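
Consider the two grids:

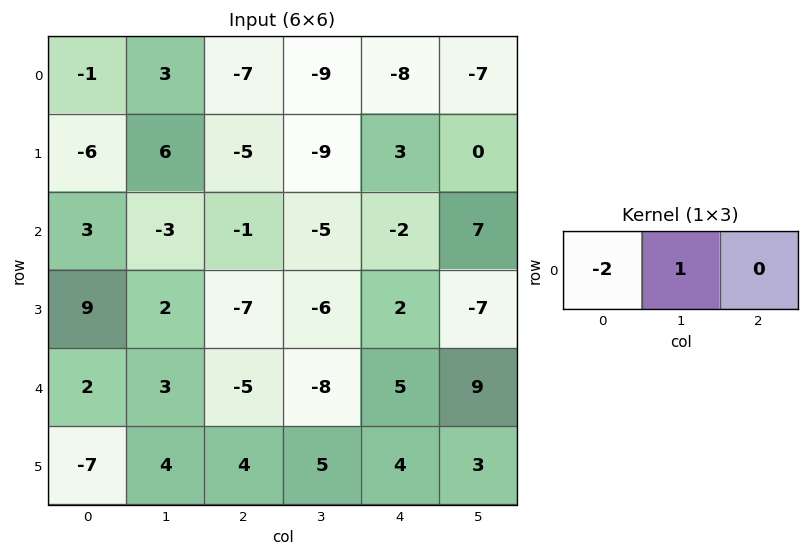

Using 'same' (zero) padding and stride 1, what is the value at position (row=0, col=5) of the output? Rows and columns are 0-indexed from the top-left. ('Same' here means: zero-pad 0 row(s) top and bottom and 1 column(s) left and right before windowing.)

9

The receptive field on the zero-padded input at this output position is [-8 -7 0]. Elementwise product with the kernel and sum: -8·-2 + -7·1.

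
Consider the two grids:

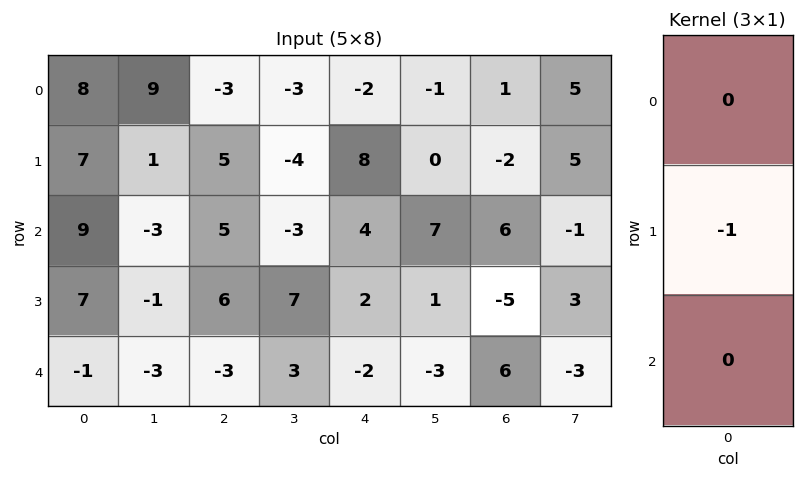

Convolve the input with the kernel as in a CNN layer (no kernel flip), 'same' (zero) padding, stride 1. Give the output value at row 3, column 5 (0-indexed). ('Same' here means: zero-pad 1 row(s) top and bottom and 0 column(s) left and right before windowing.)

The receptive field on the zero-padded input at this output position is [7 / 1 / -3]. Elementwise product with the kernel and sum: 1·-1.

-1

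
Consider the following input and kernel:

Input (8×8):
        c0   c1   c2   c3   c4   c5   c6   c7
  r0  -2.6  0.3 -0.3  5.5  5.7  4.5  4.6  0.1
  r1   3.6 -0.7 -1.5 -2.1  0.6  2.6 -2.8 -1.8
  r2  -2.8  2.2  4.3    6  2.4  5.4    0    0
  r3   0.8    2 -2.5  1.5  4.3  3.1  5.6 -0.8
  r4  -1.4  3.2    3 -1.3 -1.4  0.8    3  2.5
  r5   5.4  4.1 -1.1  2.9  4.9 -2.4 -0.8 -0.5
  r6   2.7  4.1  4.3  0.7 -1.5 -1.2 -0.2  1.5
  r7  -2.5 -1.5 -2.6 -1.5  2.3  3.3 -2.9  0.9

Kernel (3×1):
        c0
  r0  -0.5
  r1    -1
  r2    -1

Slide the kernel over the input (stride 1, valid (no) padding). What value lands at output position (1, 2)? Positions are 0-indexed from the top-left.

-1.05

The receptive field on the input at this output position is [-1.5 / 4.3 / -2.5]. Elementwise product with the kernel and sum: -1.5·-0.5 + 4.3·-1 + -2.5·-1.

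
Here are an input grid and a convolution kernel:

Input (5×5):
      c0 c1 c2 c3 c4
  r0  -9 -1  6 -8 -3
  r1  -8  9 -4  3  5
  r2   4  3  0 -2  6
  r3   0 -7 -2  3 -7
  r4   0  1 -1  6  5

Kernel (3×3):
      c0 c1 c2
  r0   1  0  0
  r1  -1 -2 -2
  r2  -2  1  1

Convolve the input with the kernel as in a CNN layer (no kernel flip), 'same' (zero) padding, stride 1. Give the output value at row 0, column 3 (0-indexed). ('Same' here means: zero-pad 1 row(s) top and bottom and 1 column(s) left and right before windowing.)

32

The receptive field on the zero-padded input at this output position is [0 0 0 / 6 -8 -3 / -4 3 5]. Elementwise product with the kernel and sum: 0·1 + 6·-1 + -8·-2 + -3·-2 + -4·-2 + 3·1 + 5·1.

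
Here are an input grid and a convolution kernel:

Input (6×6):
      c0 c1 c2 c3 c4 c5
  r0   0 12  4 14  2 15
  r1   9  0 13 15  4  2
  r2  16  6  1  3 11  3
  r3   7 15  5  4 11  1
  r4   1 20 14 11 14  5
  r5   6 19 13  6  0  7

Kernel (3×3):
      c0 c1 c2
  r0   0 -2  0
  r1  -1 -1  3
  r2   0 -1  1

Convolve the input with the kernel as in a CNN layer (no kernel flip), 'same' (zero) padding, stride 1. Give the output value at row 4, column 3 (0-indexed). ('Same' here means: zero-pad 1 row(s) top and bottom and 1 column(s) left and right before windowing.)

3

The receptive field on the zero-padded input at this output position is [5 4 11 / 14 11 14 / 13 6 0]. Elementwise product with the kernel and sum: 4·-2 + 14·-1 + 11·-1 + 14·3 + 6·-1 + 0·1.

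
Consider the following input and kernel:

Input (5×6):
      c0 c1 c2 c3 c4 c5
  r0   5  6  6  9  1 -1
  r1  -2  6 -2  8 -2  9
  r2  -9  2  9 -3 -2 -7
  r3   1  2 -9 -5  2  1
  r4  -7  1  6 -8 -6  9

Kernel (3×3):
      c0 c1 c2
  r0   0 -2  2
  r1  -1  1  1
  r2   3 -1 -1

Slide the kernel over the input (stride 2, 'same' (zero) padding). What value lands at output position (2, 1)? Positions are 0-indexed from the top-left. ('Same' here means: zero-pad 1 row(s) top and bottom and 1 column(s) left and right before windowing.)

5

The receptive field on the zero-padded input at this output position is [2 -9 -5 / 1 6 -8 / 0 0 0]. Elementwise product with the kernel and sum: -9·-2 + -5·2 + 1·-1 + 6·1 + -8·1 + 0·3 + 0·-1 + 0·-1.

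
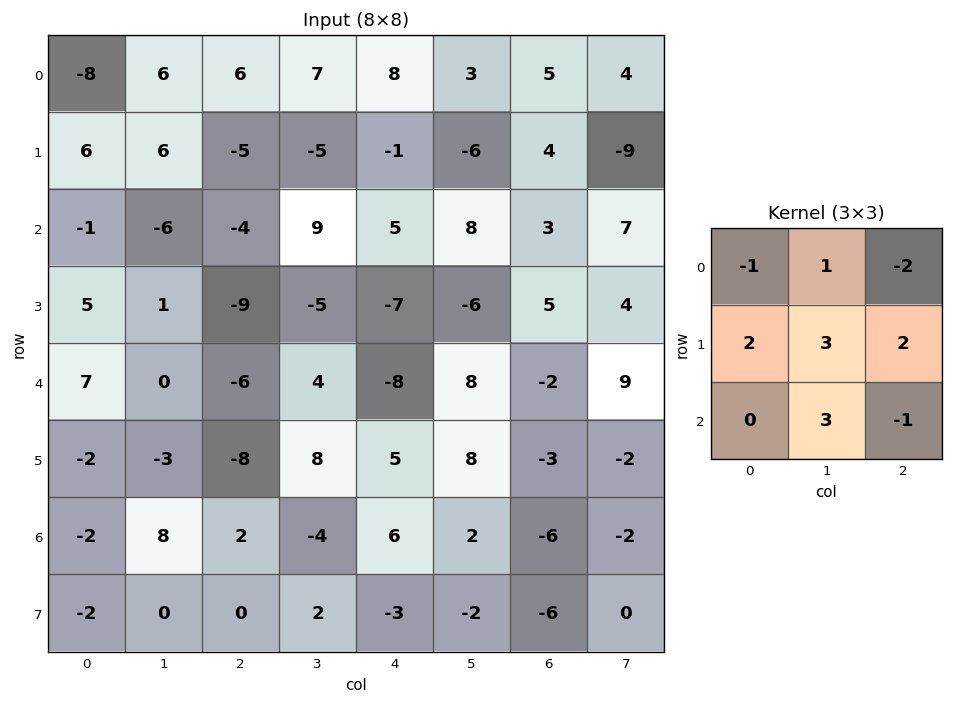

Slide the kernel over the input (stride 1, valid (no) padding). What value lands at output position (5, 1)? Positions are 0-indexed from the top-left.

The receptive field on the input at this output position is [-3 -8 8 / 8 2 -4 / 0 0 2]. Elementwise product with the kernel and sum: -3·-1 + -8·1 + 8·-2 + 8·2 + 2·3 + -4·2 + 0·3 + 2·-1.

-9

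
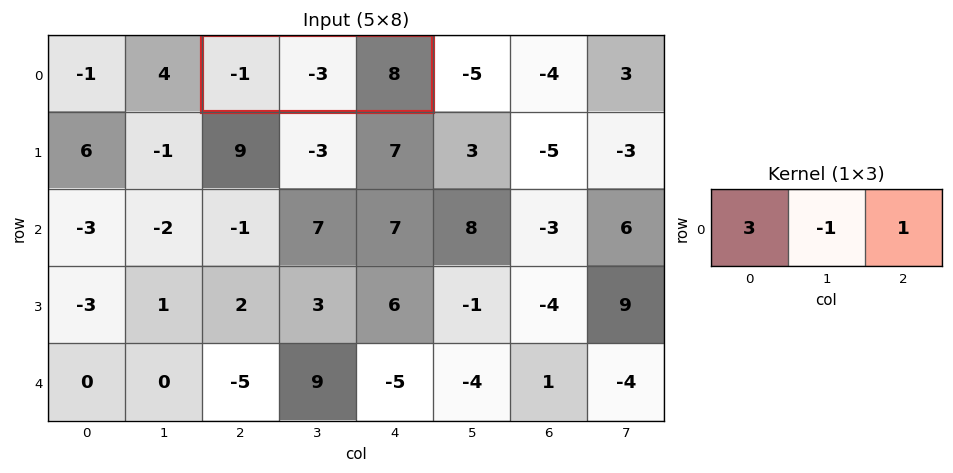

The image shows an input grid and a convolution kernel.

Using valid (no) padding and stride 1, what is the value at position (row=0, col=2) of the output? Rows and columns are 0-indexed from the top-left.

8

The receptive field on the input at this output position is [-1 -3 8]. Elementwise product with the kernel and sum: -1·3 + -3·-1 + 8·1.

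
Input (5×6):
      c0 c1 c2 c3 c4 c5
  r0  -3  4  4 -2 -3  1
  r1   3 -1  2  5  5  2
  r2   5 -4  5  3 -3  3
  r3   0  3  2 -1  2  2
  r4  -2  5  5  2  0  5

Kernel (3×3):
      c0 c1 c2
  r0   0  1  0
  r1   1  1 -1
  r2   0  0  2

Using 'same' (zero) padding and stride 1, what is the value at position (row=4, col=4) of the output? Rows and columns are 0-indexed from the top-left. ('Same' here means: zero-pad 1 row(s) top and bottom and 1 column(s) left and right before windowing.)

The receptive field on the zero-padded input at this output position is [-1 2 2 / 2 0 5 / 0 0 0]. Elementwise product with the kernel and sum: 2·1 + 2·1 + 0·1 + 5·-1 + 0·2.

-1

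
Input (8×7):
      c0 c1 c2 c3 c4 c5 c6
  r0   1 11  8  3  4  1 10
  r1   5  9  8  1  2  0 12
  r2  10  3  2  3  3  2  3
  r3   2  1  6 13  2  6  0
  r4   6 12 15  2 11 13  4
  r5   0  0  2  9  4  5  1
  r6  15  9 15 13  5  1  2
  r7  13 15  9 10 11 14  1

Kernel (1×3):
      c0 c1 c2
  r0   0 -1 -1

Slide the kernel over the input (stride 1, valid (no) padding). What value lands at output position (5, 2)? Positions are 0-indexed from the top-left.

The receptive field on the input at this output position is [2 9 4]. Elementwise product with the kernel and sum: 9·-1 + 4·-1.

-13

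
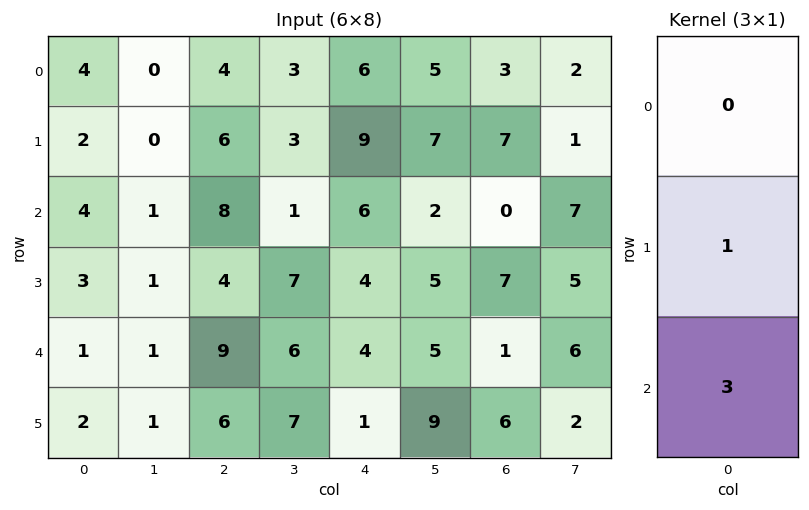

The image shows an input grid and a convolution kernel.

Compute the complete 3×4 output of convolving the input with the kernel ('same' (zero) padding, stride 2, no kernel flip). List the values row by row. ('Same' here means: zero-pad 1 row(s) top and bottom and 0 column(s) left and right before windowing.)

Output[0,0]: The receptive field on the zero-padded input at this output position is [0 / 4 / 2]. Elementwise product with the kernel and sum: 4·1 + 2·3.
Output[0,1]: The receptive field on the zero-padded input at this output position is [0 / 4 / 6]. Elementwise product with the kernel and sum: 4·1 + 6·3.

10 22 33 24
13 20 18 21
7 27 7 19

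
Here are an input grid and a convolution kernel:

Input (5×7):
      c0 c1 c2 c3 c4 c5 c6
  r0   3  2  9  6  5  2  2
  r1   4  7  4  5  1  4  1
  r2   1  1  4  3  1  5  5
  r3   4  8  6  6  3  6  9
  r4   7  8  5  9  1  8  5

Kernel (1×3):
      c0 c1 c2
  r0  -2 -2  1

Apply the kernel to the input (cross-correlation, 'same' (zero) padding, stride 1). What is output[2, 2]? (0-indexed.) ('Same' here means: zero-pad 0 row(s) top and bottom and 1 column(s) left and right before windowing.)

The receptive field on the zero-padded input at this output position is [1 4 3]. Elementwise product with the kernel and sum: 1·-2 + 4·-2 + 3·1.

-7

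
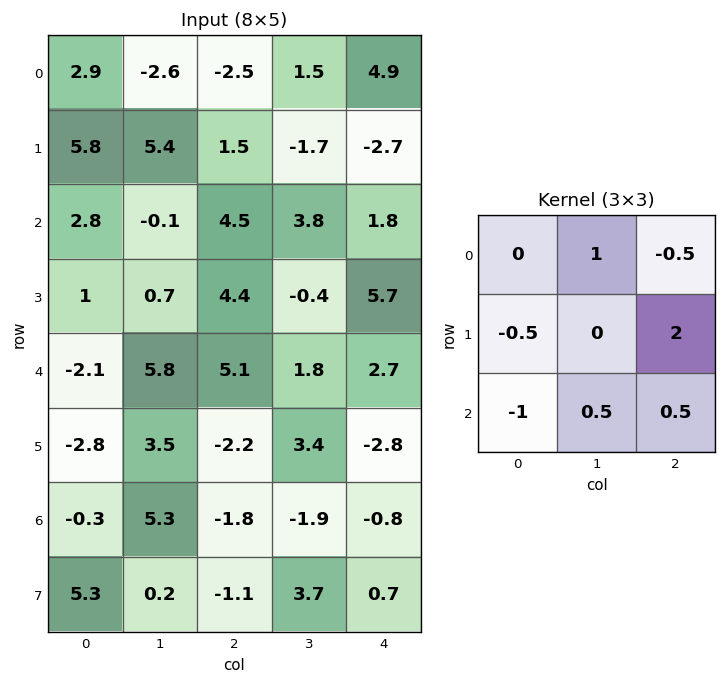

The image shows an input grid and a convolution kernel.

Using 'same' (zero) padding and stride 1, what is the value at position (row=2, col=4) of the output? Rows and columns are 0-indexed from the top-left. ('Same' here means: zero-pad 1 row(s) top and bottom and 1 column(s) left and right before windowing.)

-1.35

The receptive field on the zero-padded input at this output position is [-1.7 -2.7 0 / 3.8 1.8 0 / -0.4 5.7 0]. Elementwise product with the kernel and sum: -2.7·1 + 0·-0.5 + 3.8·-0.5 + 0·2 + -0.4·-1 + 5.7·0.5 + 0·0.5.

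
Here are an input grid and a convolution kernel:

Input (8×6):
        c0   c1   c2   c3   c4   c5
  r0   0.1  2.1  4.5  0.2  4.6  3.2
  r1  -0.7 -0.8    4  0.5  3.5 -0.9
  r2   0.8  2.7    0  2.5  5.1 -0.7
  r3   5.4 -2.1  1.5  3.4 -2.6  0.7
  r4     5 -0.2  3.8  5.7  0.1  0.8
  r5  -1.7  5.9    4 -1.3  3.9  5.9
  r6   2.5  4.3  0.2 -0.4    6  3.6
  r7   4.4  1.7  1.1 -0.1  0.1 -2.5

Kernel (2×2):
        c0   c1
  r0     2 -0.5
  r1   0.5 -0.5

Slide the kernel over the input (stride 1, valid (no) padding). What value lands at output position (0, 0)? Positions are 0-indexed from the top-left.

The receptive field on the input at this output position is [0.1 2.1 / -0.7 -0.8]. Elementwise product with the kernel and sum: 0.1·2 + 2.1·-0.5 + -0.7·0.5 + -0.8·-0.5.

-0.8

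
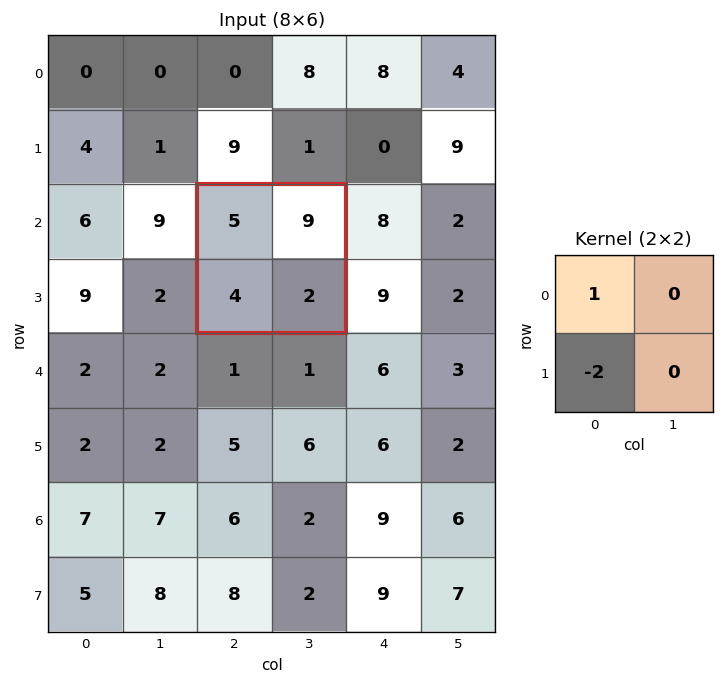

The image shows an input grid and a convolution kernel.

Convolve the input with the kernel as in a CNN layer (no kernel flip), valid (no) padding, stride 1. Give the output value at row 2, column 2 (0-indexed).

The receptive field on the input at this output position is [5 9 / 4 2]. Elementwise product with the kernel and sum: 5·1 + 4·-2.

-3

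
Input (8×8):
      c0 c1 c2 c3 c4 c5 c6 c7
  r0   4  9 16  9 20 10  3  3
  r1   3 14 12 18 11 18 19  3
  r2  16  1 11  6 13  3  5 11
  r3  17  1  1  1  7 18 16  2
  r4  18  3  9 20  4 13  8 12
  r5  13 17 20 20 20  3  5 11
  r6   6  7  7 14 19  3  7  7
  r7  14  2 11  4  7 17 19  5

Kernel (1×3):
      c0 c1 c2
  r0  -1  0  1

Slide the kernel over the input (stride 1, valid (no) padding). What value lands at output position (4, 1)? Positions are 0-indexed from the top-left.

The receptive field on the input at this output position is [3 9 20]. Elementwise product with the kernel and sum: 3·-1 + 20·1.

17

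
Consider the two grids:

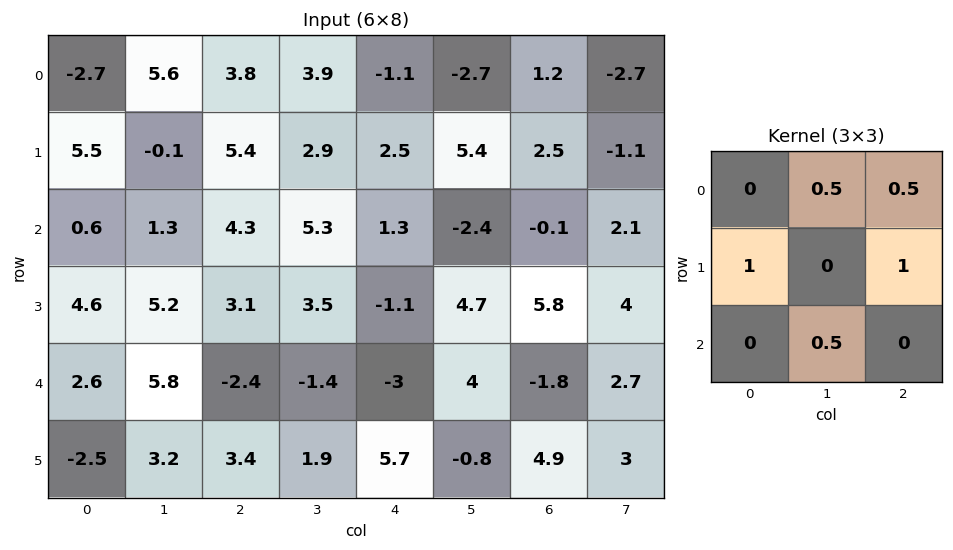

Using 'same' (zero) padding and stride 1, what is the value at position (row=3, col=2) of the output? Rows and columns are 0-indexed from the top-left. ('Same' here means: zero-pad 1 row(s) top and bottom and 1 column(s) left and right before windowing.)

12.3

The receptive field on the zero-padded input at this output position is [1.3 4.3 5.3 / 5.2 3.1 3.5 / 5.8 -2.4 -1.4]. Elementwise product with the kernel and sum: 4.3·0.5 + 5.3·0.5 + 5.2·1 + 3.5·1 + -2.4·0.5.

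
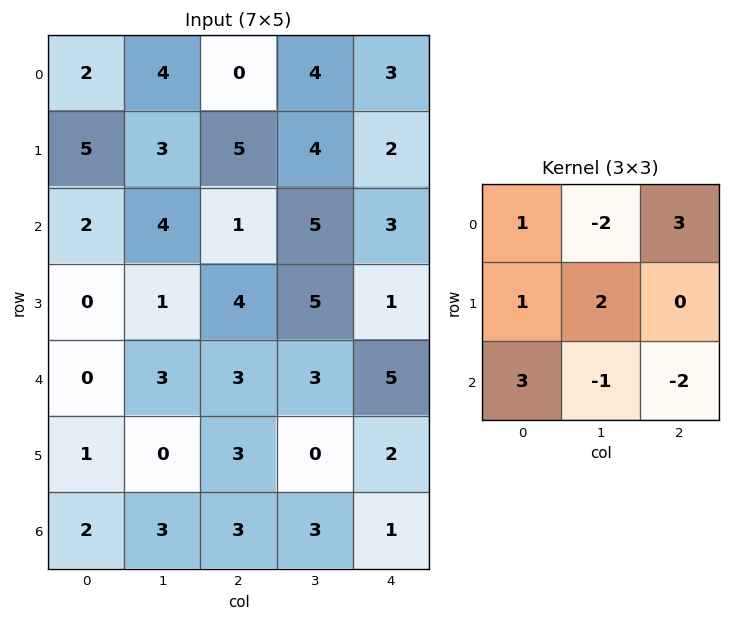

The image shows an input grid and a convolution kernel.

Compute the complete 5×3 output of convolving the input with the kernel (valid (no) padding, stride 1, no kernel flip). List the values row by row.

Output[0,0]: The receptive field on the input at this output position is [2 4 0 / 5 3 5 / 2 4 1]. Elementwise product with the kernel and sum: 2·1 + 4·-2 + 0·3 + 5·1 + 3·2 + 2·3 + 4·-1 + 1·-2.
Output[0,1]: The receptive field on the input at this output position is [4 0 4 / 3 5 4 / 4 1 5]. Elementwise product with the kernel and sum: 4·1 + 0·-2 + 4·3 + 3·1 + 5·2 + 4·3 + 1·-1 + 5·-2.

5 30 6
15 0 19
-10 26 10
13 14 11
1 12 19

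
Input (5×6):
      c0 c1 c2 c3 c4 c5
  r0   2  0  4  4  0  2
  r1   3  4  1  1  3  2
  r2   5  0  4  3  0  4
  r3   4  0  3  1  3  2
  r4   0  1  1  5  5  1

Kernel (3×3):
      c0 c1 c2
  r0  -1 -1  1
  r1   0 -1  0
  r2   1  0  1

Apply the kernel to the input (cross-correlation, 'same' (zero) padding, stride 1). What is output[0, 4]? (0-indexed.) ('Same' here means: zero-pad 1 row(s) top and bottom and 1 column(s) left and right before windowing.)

The receptive field on the zero-padded input at this output position is [0 0 0 / 4 0 2 / 1 3 2]. Elementwise product with the kernel and sum: 0·-1 + 0·-1 + 0·1 + 0·-1 + 1·1 + 2·1.

3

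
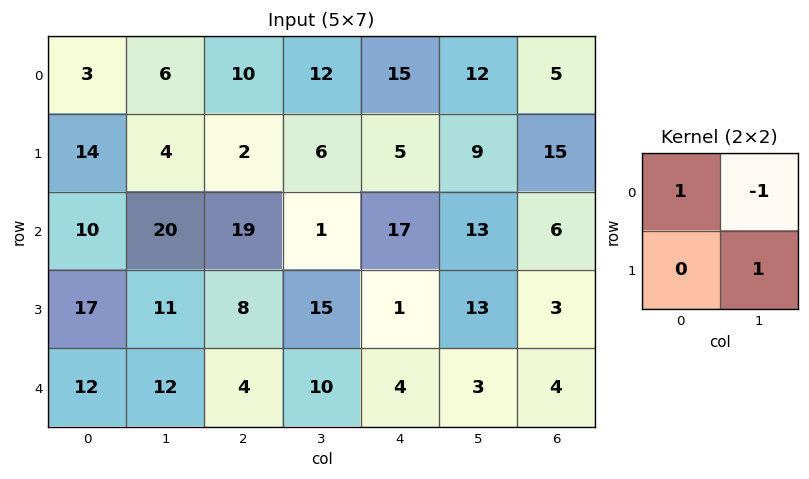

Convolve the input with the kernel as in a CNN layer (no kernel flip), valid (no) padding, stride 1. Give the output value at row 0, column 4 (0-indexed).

12

The receptive field on the input at this output position is [15 12 / 5 9]. Elementwise product with the kernel and sum: 15·1 + 12·-1 + 9·1.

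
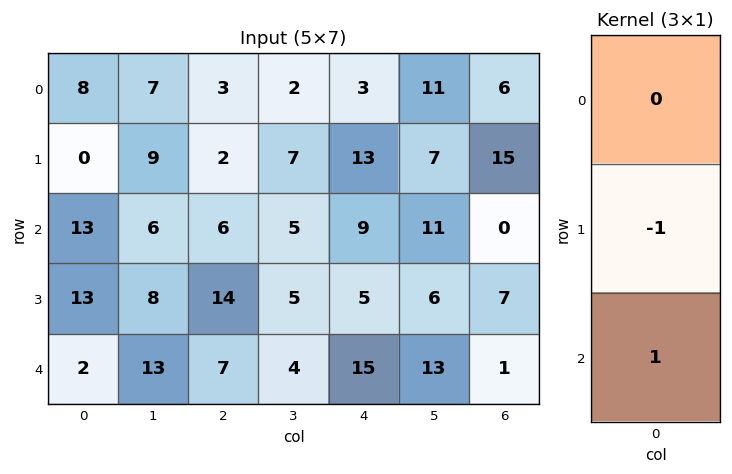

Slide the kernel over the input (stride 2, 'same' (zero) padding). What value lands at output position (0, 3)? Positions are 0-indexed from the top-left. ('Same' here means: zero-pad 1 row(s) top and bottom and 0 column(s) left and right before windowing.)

9

The receptive field on the zero-padded input at this output position is [0 / 6 / 15]. Elementwise product with the kernel and sum: 6·-1 + 15·1.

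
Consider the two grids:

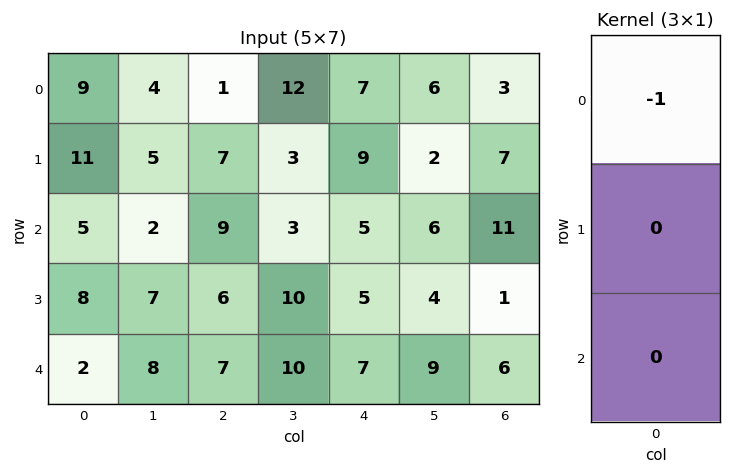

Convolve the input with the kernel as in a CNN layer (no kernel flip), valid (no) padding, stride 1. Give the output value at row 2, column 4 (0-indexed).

The receptive field on the input at this output position is [5 / 5 / 7]. Elementwise product with the kernel and sum: 5·-1.

-5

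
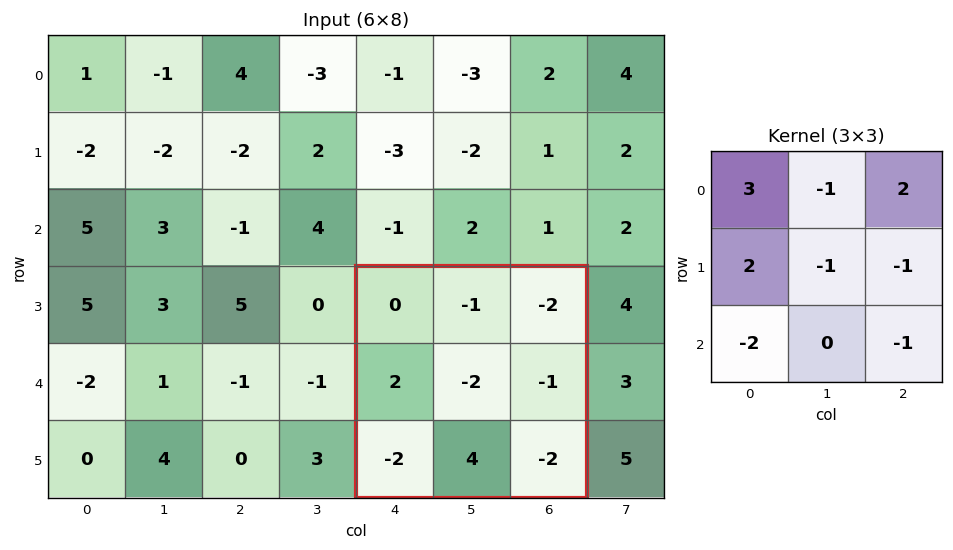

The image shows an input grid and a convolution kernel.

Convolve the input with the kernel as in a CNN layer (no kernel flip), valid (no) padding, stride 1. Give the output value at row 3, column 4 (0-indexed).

10

The receptive field on the input at this output position is [0 -1 -2 / 2 -2 -1 / -2 4 -2]. Elementwise product with the kernel and sum: 0·3 + -1·-1 + -2·2 + 2·2 + -2·-1 + -1·-1 + -2·-2 + -2·-1.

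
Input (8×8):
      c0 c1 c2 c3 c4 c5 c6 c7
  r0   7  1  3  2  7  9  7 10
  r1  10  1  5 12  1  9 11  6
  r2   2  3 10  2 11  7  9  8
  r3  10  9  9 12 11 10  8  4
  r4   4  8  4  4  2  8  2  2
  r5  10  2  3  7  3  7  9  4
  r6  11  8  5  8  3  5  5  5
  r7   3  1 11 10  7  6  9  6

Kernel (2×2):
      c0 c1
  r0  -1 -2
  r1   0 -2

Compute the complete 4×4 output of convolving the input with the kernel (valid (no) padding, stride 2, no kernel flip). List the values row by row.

-11 -31 -43 -39
-26 -38 -45 -33
-24 -26 -32 -14
-29 -41 -25 -27

Output[0,0]: The receptive field on the input at this output position is [7 1 / 10 1]. Elementwise product with the kernel and sum: 7·-1 + 1·-2 + 1·-2.
Output[0,1]: The receptive field on the input at this output position is [3 2 / 5 12]. Elementwise product with the kernel and sum: 3·-1 + 2·-2 + 12·-2.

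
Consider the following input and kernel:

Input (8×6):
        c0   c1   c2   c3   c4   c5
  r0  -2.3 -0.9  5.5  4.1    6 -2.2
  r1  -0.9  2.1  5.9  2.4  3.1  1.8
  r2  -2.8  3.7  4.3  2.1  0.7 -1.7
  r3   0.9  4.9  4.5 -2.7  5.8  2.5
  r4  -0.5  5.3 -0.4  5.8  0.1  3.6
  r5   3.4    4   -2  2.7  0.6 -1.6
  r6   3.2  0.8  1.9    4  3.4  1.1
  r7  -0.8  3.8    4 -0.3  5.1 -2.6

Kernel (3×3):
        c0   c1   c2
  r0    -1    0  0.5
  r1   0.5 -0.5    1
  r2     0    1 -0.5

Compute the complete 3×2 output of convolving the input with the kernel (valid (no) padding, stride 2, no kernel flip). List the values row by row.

11 4.1
12.95 11.2
-2.15 1

Output[0,0]: The receptive field on the input at this output position is [-2.3 -0.9 5.5 / -0.9 2.1 5.9 / -2.8 3.7 4.3]. Elementwise product with the kernel and sum: -2.3·-1 + 5.5·0.5 + -0.9·0.5 + 2.1·-0.5 + 5.9·1 + 3.7·1 + 4.3·-0.5.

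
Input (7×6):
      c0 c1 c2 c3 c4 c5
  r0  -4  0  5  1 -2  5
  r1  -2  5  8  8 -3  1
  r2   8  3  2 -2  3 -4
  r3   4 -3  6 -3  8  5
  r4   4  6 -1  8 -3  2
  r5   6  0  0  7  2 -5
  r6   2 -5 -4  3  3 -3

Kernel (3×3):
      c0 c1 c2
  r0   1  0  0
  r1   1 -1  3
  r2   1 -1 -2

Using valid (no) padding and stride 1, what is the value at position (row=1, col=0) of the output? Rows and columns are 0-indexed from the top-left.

The receptive field on the input at this output position is [-2 5 8 / 8 3 2 / 4 -3 6]. Elementwise product with the kernel and sum: -2·1 + 8·1 + 3·-1 + 2·3 + 4·1 + -3·-1 + 6·-2.

4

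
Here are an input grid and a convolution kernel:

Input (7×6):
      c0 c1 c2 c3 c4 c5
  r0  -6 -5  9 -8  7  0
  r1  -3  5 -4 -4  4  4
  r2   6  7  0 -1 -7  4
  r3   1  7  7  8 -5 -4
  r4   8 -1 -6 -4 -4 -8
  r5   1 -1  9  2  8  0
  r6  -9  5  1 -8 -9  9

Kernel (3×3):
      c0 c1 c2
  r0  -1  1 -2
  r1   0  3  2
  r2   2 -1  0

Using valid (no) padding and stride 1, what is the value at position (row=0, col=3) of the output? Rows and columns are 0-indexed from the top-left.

The receptive field on the input at this output position is [-8 7 0 / -4 4 4 / -1 -7 4]. Elementwise product with the kernel and sum: -8·-1 + 7·1 + 0·-2 + 4·3 + 4·2 + -1·2 + -7·-1.

40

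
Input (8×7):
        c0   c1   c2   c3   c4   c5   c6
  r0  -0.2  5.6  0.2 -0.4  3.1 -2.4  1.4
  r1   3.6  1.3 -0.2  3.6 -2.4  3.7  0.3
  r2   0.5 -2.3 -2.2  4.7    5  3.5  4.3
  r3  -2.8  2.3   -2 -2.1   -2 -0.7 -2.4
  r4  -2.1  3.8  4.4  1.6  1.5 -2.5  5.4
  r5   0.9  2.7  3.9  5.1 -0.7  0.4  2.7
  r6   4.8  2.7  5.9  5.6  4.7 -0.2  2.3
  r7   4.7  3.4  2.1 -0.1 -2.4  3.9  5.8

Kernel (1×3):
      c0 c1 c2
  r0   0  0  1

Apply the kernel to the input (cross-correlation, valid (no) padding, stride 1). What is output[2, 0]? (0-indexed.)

The receptive field on the input at this output position is [0.5 -2.3 -2.2]. Elementwise product with the kernel and sum: -2.2·1.

-2.2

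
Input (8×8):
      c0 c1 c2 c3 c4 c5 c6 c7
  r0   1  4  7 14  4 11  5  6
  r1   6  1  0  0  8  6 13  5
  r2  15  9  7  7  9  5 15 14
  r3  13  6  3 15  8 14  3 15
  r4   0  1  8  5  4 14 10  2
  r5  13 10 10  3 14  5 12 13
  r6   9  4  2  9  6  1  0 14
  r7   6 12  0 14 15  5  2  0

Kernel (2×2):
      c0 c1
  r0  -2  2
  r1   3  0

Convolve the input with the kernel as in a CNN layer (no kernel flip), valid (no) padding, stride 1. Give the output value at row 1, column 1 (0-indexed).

The receptive field on the input at this output position is [1 0 / 9 7]. Elementwise product with the kernel and sum: 1·-2 + 0·2 + 9·3.

25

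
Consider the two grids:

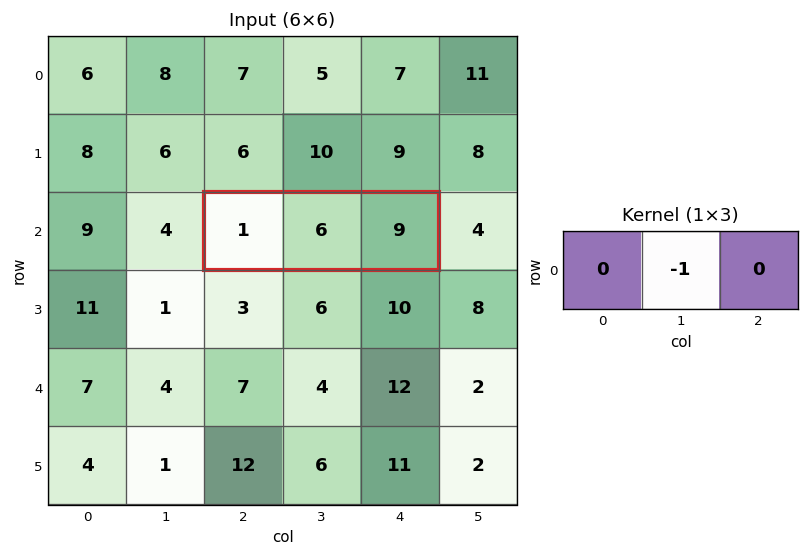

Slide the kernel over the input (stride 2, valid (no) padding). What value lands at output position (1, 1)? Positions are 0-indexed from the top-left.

-6

The receptive field on the input at this output position is [1 6 9]. Elementwise product with the kernel and sum: 6·-1.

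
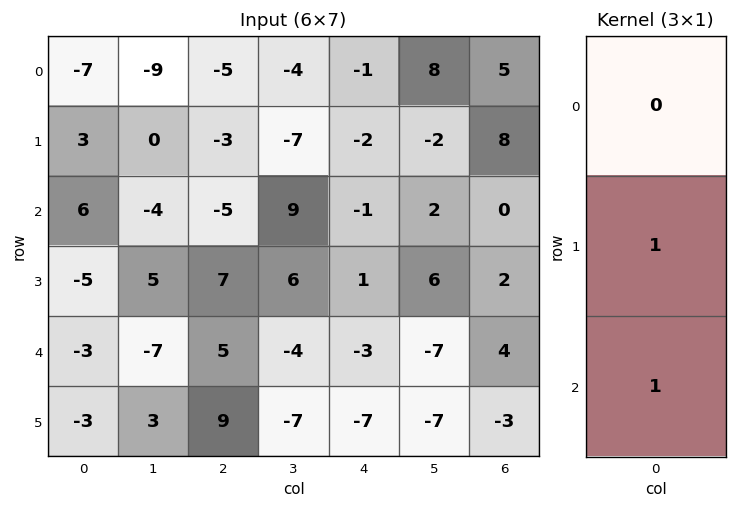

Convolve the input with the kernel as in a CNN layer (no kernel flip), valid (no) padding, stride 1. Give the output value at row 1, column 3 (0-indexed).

15

The receptive field on the input at this output position is [-7 / 9 / 6]. Elementwise product with the kernel and sum: 9·1 + 6·1.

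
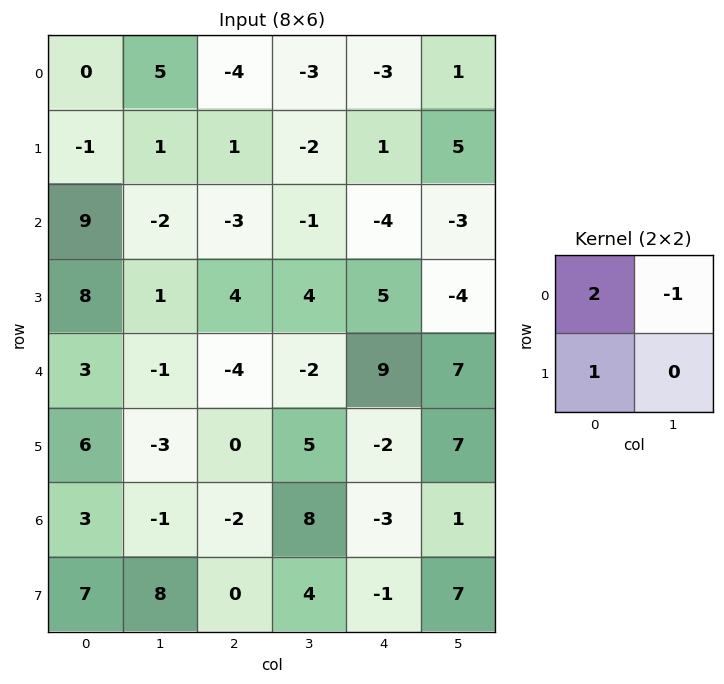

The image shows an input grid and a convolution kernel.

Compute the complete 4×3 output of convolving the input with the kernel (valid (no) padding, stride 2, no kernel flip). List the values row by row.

Output[0,0]: The receptive field on the input at this output position is [0 5 / -1 1]. Elementwise product with the kernel and sum: 0·2 + 5·-1 + -1·1.
Output[0,1]: The receptive field on the input at this output position is [-4 -3 / 1 -2]. Elementwise product with the kernel and sum: -4·2 + -3·-1 + 1·1.

-6 -4 -6
28 -1 0
13 -6 9
14 -12 -8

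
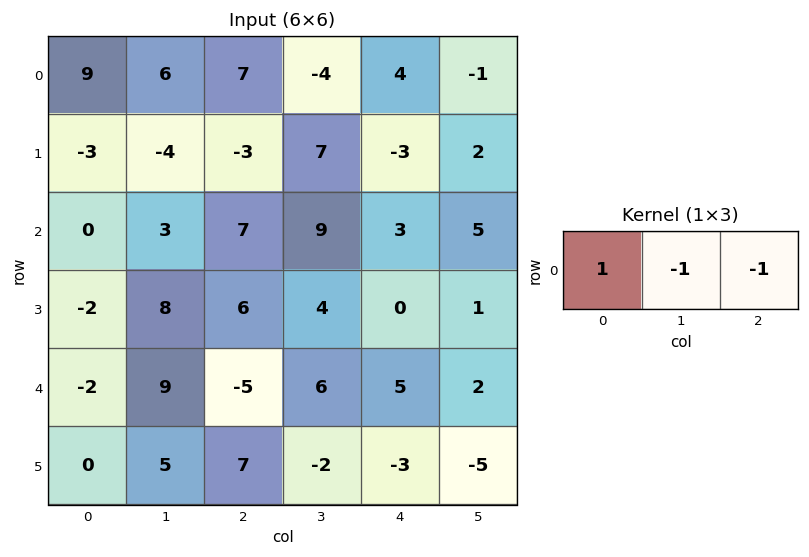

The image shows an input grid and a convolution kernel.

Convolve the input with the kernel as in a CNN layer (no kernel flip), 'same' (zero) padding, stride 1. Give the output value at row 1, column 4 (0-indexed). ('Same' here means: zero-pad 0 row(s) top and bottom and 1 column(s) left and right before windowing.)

The receptive field on the zero-padded input at this output position is [7 -3 2]. Elementwise product with the kernel and sum: 7·1 + -3·-1 + 2·-1.

8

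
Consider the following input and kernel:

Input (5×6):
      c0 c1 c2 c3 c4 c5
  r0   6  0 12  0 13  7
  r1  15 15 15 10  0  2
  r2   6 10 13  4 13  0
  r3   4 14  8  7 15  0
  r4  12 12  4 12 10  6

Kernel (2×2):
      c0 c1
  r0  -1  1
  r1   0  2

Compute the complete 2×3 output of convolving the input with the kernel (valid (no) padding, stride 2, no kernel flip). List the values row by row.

Output[0,0]: The receptive field on the input at this output position is [6 0 / 15 15]. Elementwise product with the kernel and sum: 6·-1 + 0·1 + 15·2.

24 8 -2
32 5 -13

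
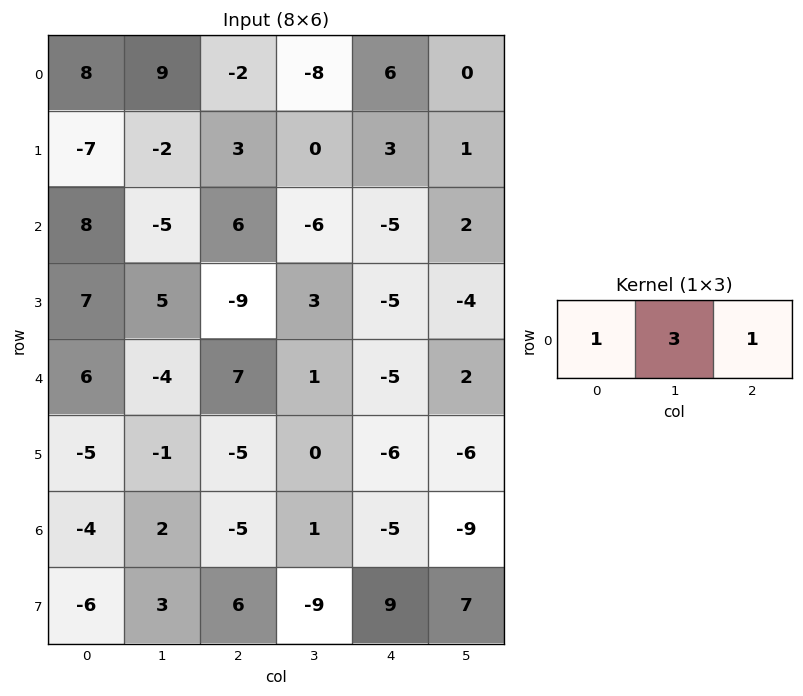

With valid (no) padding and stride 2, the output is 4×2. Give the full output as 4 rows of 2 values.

33 -20
-1 -17
1 5
-3 -7

Output[0,0]: The receptive field on the input at this output position is [8 9 -2]. Elementwise product with the kernel and sum: 8·1 + 9·3 + -2·1.
Output[0,1]: The receptive field on the input at this output position is [-2 -8 6]. Elementwise product with the kernel and sum: -2·1 + -8·3 + 6·1.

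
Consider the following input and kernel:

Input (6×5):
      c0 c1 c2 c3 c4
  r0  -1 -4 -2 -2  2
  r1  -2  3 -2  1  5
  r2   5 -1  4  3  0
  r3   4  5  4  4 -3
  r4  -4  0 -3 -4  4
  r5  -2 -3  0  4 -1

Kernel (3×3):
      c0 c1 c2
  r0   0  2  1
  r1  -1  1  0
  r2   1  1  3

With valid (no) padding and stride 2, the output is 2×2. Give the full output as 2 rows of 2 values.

Output[0,0]: The receptive field on the input at this output position is [-1 -4 -2 / -2 3 -2 / 5 -1 4]. Elementwise product with the kernel and sum: -4·2 + -2·1 + -2·-1 + 3·1 + 5·1 + -1·1 + 4·3.
Output[0,1]: The receptive field on the input at this output position is [-2 -2 2 / -2 1 5 / 4 3 0]. Elementwise product with the kernel and sum: -2·2 + 2·1 + -2·-1 + 1·1 + 4·1 + 3·1 + 0·3.

11 8
-10 11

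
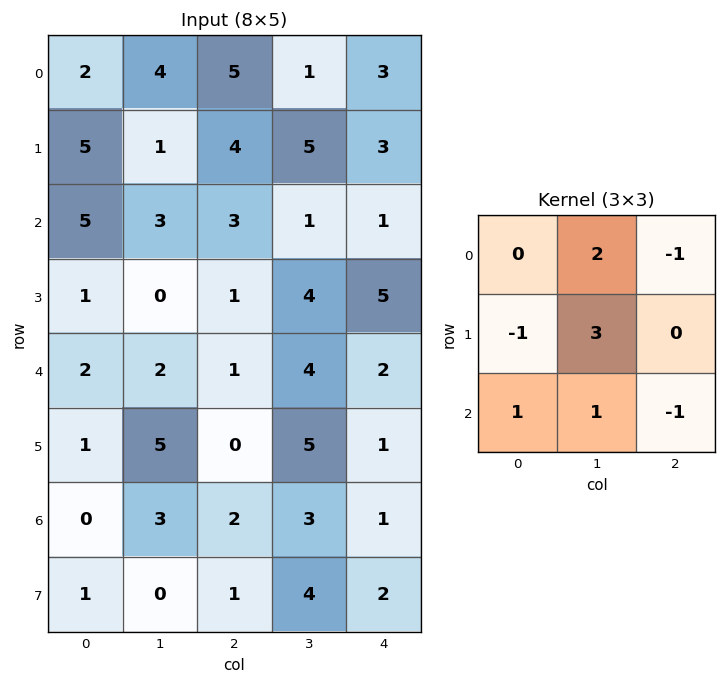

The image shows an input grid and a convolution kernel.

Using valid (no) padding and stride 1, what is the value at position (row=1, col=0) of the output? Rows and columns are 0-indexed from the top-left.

The receptive field on the input at this output position is [5 1 4 / 5 3 3 / 1 0 1]. Elementwise product with the kernel and sum: 1·2 + 4·-1 + 5·-1 + 3·3 + 1·1 + 0·1 + 1·-1.

2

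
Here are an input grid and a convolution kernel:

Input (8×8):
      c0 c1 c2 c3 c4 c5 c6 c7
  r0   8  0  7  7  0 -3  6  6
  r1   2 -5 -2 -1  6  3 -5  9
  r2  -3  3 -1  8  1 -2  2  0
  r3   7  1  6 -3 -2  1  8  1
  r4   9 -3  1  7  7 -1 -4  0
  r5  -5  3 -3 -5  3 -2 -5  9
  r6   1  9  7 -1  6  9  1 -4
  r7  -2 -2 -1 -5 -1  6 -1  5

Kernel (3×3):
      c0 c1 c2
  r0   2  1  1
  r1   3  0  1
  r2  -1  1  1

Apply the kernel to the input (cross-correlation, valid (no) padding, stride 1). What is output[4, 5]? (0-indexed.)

-15

The receptive field on the input at this output position is [-1 -4 0 / -2 -5 9 / 9 1 -4]. Elementwise product with the kernel and sum: -1·2 + -4·1 + 0·1 + -2·3 + 9·1 + 9·-1 + 1·1 + -4·1.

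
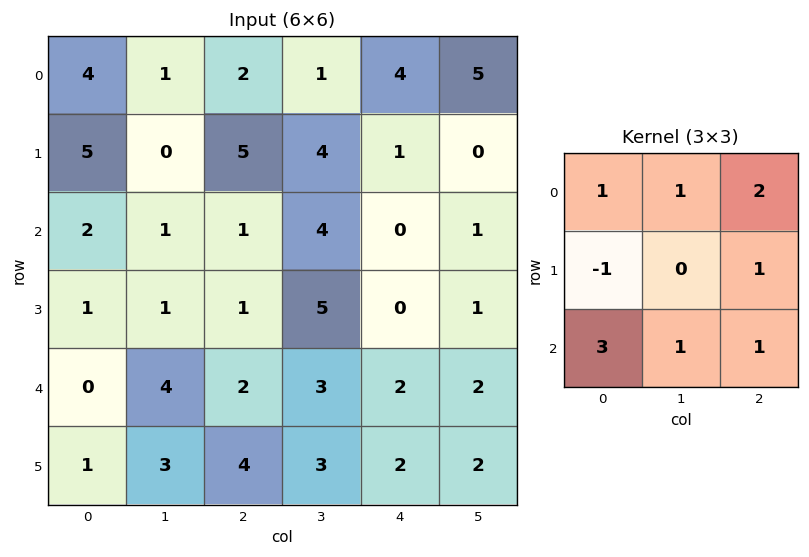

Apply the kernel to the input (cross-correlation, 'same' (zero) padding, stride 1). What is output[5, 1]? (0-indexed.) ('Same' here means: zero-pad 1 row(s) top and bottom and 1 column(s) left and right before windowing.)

The receptive field on the zero-padded input at this output position is [0 4 2 / 1 3 4 / 0 0 0]. Elementwise product with the kernel and sum: 0·1 + 4·1 + 2·2 + 1·-1 + 4·1 + 0·3 + 0·1 + 0·1.

11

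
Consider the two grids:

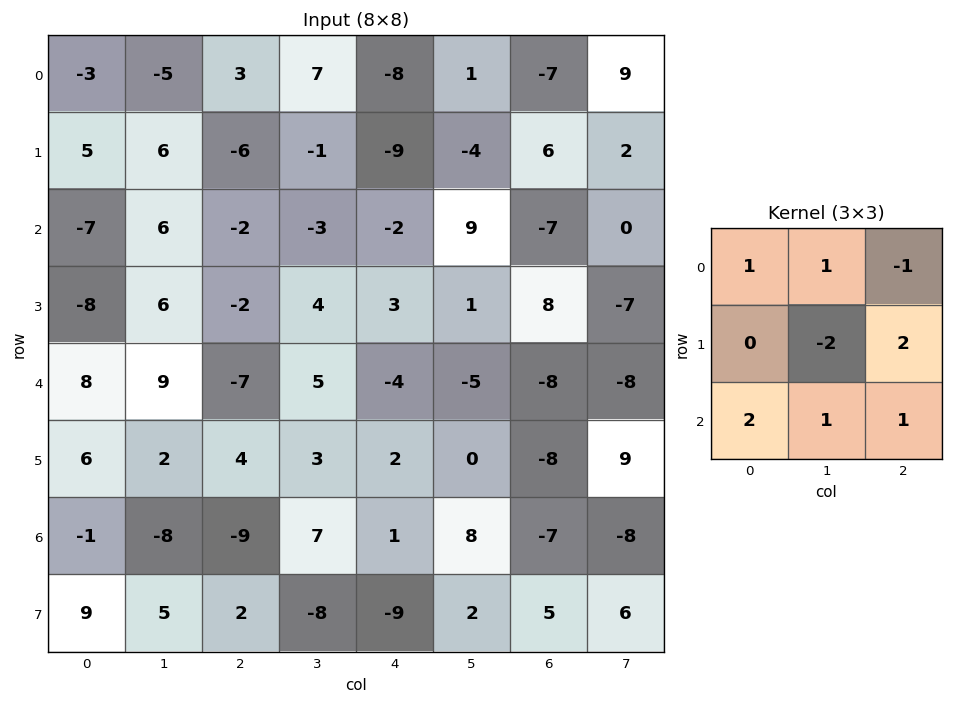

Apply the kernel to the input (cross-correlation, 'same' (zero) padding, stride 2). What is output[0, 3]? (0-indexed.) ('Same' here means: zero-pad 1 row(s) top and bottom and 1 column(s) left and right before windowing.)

32

The receptive field on the zero-padded input at this output position is [0 0 0 / 1 -7 9 / -4 6 2]. Elementwise product with the kernel and sum: 0·1 + 0·1 + 0·-1 + -7·-2 + 9·2 + -4·2 + 6·1 + 2·1.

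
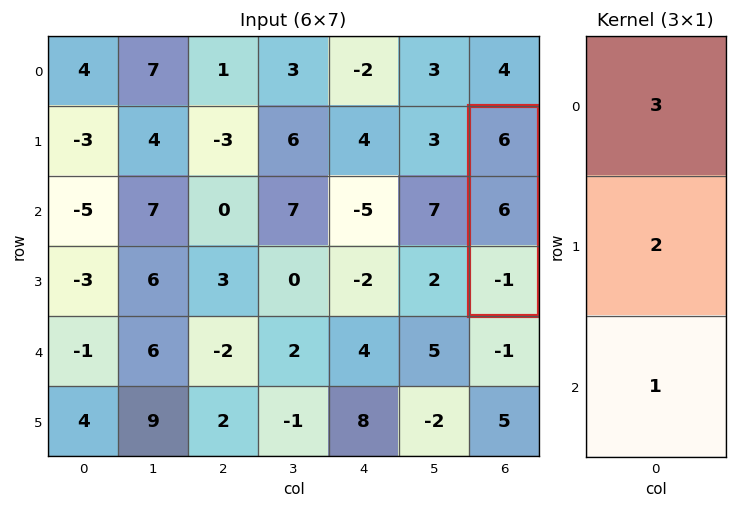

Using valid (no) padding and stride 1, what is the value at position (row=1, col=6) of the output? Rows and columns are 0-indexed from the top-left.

29

The receptive field on the input at this output position is [6 / 6 / -1]. Elementwise product with the kernel and sum: 6·3 + 6·2 + -1·1.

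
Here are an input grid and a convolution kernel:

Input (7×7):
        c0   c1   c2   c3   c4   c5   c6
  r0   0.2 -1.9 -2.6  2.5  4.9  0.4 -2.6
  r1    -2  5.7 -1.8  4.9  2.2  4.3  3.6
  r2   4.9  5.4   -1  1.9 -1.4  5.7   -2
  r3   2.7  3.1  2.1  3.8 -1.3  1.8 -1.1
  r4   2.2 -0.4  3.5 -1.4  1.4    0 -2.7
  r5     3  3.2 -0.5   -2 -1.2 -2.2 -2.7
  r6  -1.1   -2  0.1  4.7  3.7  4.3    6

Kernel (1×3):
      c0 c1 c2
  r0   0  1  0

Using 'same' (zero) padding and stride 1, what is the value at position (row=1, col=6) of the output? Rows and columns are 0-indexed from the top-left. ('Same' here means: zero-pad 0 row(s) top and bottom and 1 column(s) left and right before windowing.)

3.6

The receptive field on the zero-padded input at this output position is [4.3 3.6 0]. Elementwise product with the kernel and sum: 3.6·1.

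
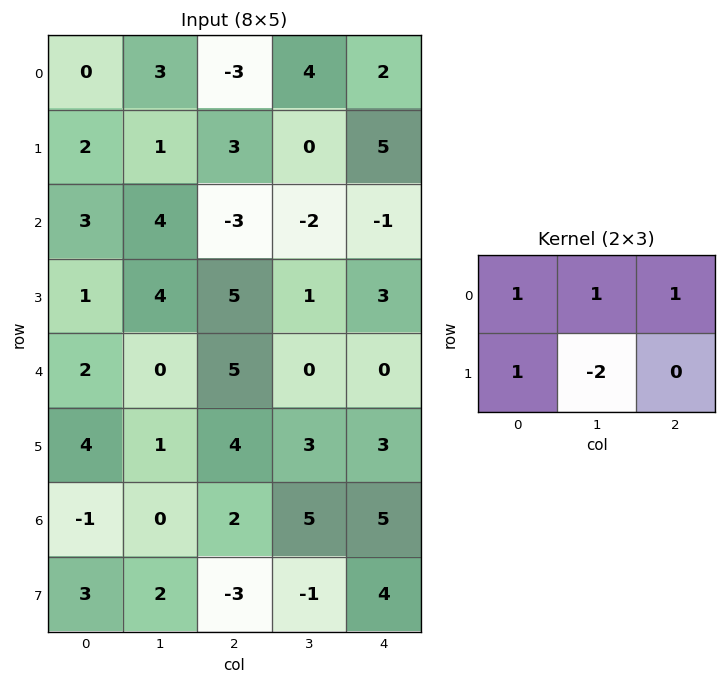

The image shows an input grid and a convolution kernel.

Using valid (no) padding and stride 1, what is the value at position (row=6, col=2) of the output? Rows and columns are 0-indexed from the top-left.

The receptive field on the input at this output position is [2 5 5 / -3 -1 4]. Elementwise product with the kernel and sum: 2·1 + 5·1 + 5·1 + -3·1 + -1·-2.

11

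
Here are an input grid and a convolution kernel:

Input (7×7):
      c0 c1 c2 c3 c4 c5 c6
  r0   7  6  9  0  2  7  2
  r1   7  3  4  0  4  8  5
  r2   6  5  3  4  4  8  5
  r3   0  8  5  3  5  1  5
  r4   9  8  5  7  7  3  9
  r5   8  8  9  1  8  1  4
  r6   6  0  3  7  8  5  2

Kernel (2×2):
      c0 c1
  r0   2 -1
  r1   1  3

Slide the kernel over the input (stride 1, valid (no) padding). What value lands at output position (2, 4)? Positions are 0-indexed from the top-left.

8

The receptive field on the input at this output position is [4 8 / 5 1]. Elementwise product with the kernel and sum: 4·2 + 8·-1 + 5·1 + 1·3.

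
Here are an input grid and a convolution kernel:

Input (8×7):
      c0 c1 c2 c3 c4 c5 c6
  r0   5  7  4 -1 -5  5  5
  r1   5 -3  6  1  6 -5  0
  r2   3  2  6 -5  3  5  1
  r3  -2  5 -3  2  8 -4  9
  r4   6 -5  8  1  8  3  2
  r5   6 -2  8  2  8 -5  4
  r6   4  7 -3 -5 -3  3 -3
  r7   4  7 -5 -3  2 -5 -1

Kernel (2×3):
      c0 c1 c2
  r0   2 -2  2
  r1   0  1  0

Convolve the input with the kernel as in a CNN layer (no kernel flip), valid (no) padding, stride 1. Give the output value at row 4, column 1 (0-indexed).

The receptive field on the input at this output position is [-5 8 1 / -2 8 2]. Elementwise product with the kernel and sum: -5·2 + 8·-2 + 1·2 + 8·1.

-16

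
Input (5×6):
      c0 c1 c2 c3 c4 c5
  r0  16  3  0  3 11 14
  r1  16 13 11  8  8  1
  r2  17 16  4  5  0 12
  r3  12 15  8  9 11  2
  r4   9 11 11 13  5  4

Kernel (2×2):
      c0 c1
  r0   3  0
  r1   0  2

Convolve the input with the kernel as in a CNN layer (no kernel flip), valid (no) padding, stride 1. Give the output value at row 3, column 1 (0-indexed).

67

The receptive field on the input at this output position is [15 8 / 11 11]. Elementwise product with the kernel and sum: 15·3 + 11·2.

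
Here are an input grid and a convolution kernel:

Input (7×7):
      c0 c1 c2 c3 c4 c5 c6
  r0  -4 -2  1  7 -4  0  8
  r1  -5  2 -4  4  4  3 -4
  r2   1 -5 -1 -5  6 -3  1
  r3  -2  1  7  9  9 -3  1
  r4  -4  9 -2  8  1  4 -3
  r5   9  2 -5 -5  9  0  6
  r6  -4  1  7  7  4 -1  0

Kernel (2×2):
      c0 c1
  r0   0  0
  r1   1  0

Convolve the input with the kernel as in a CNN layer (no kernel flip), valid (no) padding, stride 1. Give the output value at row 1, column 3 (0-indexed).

The receptive field on the input at this output position is [4 4 / -5 6]. Elementwise product with the kernel and sum: -5·1.

-5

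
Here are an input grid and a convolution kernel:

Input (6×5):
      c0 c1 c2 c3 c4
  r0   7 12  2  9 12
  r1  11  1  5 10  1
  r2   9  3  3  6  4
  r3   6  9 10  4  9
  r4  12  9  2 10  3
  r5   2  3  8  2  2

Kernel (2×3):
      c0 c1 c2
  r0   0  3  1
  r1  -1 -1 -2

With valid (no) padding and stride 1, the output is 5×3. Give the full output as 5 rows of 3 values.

16 -11 22
-10 7 14
-23 -12 -10
12 3 3
8 1 19

Output[0,0]: The receptive field on the input at this output position is [7 12 2 / 11 1 5]. Elementwise product with the kernel and sum: 12·3 + 2·1 + 11·-1 + 1·-1 + 5·-2.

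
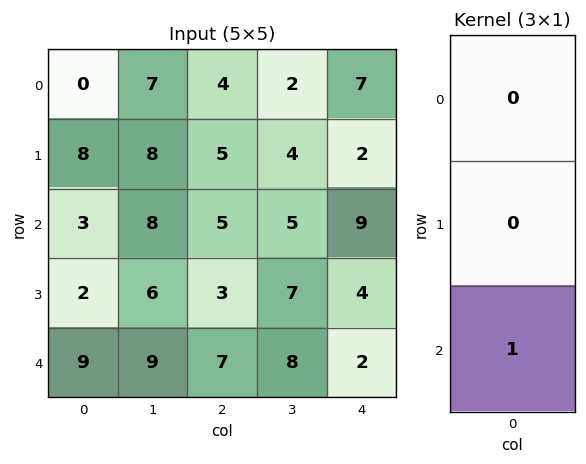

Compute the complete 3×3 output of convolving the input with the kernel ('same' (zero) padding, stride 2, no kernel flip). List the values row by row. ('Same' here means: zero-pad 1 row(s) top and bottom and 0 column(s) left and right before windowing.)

8 5 2
2 3 4
0 0 0

Output[0,0]: The receptive field on the zero-padded input at this output position is [0 / 0 / 8]. Elementwise product with the kernel and sum: 8·1.
Output[0,1]: The receptive field on the zero-padded input at this output position is [0 / 4 / 5]. Elementwise product with the kernel and sum: 5·1.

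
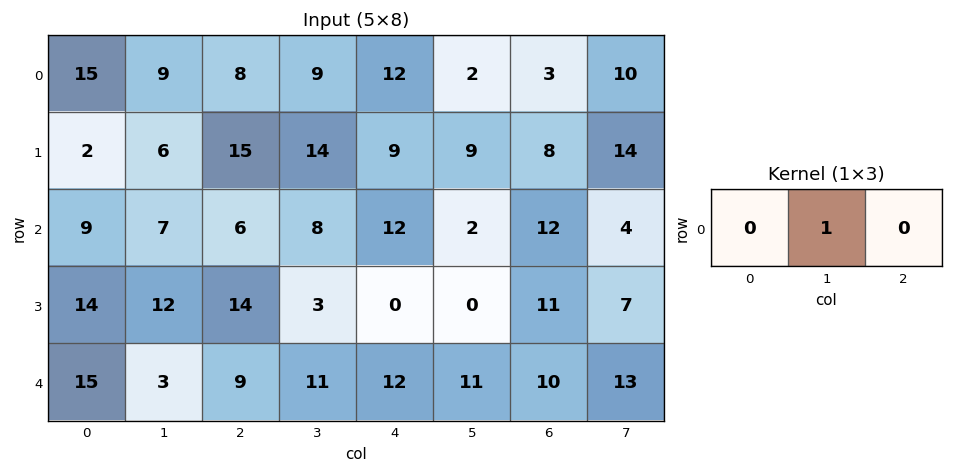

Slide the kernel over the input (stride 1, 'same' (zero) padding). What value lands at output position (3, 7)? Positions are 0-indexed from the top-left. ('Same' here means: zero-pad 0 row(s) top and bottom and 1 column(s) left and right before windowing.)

7

The receptive field on the zero-padded input at this output position is [11 7 0]. Elementwise product with the kernel and sum: 7·1.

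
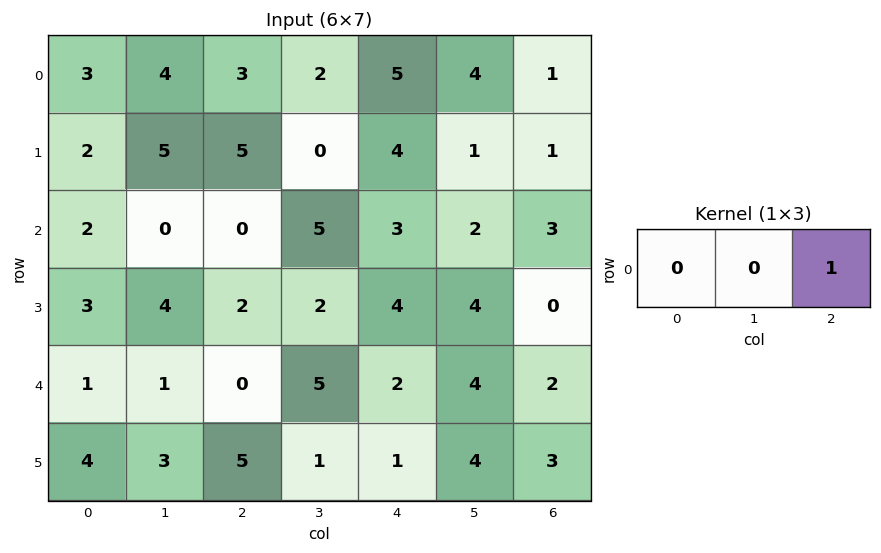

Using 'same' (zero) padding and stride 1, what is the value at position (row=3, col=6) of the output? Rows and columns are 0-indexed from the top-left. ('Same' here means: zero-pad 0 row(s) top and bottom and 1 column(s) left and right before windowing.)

0

The receptive field on the zero-padded input at this output position is [4 0 0]. Elementwise product with the kernel and sum: 0·1.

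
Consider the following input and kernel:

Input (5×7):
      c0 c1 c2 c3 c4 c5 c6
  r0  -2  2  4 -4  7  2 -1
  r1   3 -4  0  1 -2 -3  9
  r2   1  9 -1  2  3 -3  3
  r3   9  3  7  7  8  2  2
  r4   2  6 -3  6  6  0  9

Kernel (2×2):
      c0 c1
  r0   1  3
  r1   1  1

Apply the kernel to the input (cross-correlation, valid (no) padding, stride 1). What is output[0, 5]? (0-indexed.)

5

The receptive field on the input at this output position is [2 -1 / -3 9]. Elementwise product with the kernel and sum: 2·1 + -1·3 + -3·1 + 9·1.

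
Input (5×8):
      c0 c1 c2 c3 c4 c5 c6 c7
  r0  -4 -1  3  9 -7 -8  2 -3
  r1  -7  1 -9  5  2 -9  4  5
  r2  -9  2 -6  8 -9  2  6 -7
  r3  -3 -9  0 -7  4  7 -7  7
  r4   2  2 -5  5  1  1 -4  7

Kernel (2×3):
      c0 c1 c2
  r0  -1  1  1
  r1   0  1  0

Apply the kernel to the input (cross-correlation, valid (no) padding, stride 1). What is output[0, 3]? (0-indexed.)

The receptive field on the input at this output position is [9 -7 -8 / 5 2 -9]. Elementwise product with the kernel and sum: 9·-1 + -7·1 + -8·1 + 2·1.

-22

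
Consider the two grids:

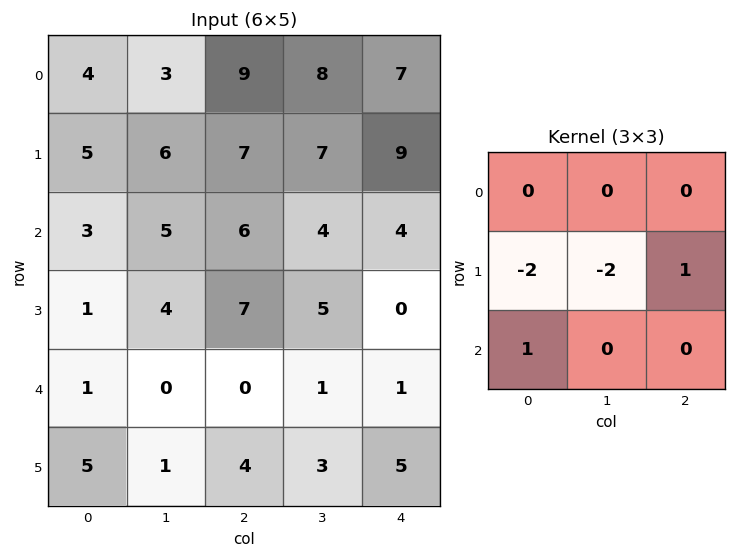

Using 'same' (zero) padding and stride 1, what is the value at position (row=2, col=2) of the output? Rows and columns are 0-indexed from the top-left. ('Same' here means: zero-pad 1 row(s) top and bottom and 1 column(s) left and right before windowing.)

The receptive field on the zero-padded input at this output position is [6 7 7 / 5 6 4 / 4 7 5]. Elementwise product with the kernel and sum: 5·-2 + 6·-2 + 4·1 + 4·1.

-14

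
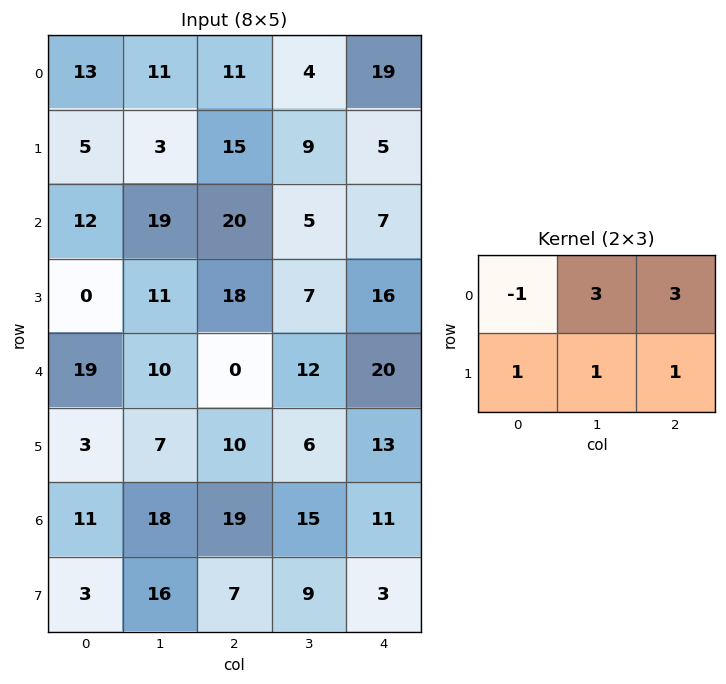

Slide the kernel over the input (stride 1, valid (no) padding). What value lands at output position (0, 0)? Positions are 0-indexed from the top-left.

76

The receptive field on the input at this output position is [13 11 11 / 5 3 15]. Elementwise product with the kernel and sum: 13·-1 + 11·3 + 11·3 + 5·1 + 3·1 + 15·1.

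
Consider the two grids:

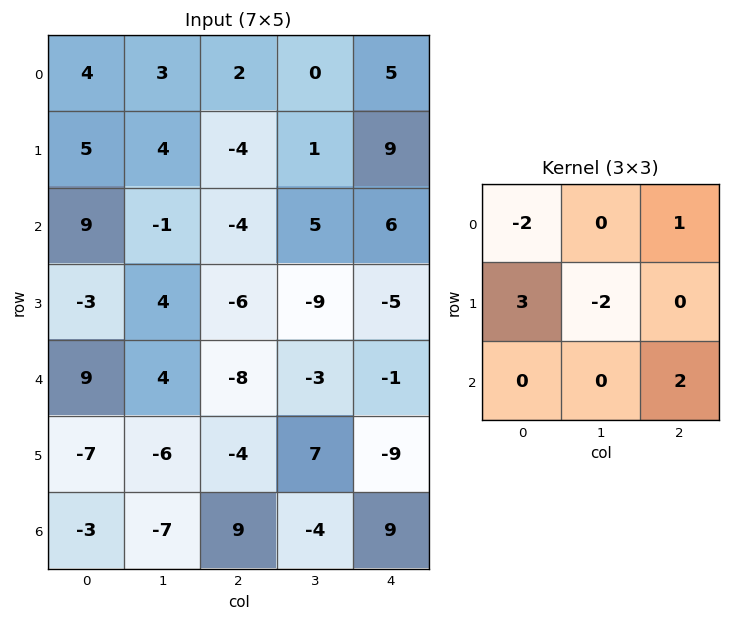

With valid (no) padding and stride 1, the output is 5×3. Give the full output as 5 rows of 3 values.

-7 24 -1
3 -20 -15
-55 25 12
11 25 -29
-17 -29 7

Output[0,0]: The receptive field on the input at this output position is [4 3 2 / 5 4 -4 / 9 -1 -4]. Elementwise product with the kernel and sum: 4·-2 + 2·1 + 5·3 + 4·-2 + -4·2.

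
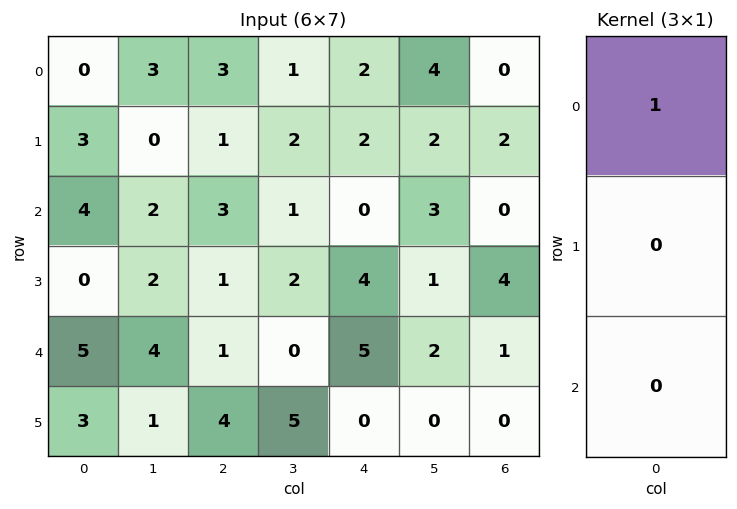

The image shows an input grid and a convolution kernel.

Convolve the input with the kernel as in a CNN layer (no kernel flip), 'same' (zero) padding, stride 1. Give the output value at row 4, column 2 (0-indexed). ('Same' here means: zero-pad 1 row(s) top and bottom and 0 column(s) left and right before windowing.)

1

The receptive field on the zero-padded input at this output position is [1 / 1 / 4]. Elementwise product with the kernel and sum: 1·1.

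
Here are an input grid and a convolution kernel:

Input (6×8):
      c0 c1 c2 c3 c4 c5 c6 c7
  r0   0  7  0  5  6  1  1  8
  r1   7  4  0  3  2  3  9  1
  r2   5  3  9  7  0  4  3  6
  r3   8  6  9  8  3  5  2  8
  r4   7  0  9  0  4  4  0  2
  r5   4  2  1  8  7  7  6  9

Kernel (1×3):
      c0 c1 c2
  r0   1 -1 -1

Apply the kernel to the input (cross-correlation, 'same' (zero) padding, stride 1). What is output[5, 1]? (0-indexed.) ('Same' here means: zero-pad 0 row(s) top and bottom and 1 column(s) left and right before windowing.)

1

The receptive field on the zero-padded input at this output position is [4 2 1]. Elementwise product with the kernel and sum: 4·1 + 2·-1 + 1·-1.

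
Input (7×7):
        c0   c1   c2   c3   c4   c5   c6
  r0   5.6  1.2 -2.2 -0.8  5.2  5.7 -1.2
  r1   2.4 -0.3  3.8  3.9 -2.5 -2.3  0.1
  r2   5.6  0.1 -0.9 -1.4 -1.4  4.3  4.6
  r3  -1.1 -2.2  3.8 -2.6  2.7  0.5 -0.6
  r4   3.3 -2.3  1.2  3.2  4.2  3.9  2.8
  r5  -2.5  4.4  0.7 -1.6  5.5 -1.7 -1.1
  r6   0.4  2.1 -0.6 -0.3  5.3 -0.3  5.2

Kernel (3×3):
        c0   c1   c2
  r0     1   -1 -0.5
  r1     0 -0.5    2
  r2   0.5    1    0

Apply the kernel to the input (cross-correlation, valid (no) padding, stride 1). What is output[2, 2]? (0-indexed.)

11.7

The receptive field on the input at this output position is [-0.9 -1.4 -1.4 / 3.8 -2.6 2.7 / 1.2 3.2 4.2]. Elementwise product with the kernel and sum: -0.9·1 + -1.4·-1 + -1.4·-0.5 + -2.6·-0.5 + 2.7·2 + 1.2·0.5 + 3.2·1.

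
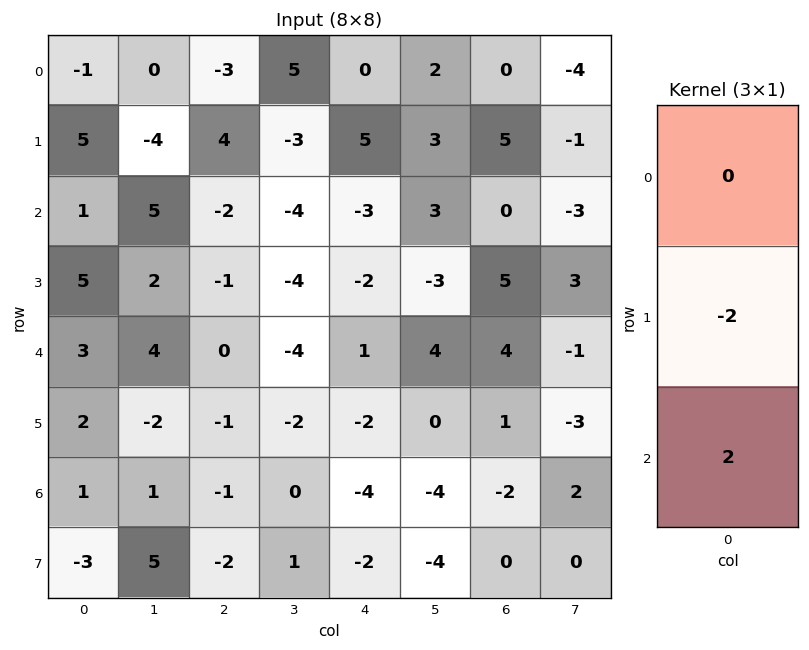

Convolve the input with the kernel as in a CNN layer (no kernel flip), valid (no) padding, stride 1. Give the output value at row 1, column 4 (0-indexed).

The receptive field on the input at this output position is [5 / -3 / -2]. Elementwise product with the kernel and sum: -3·-2 + -2·2.

2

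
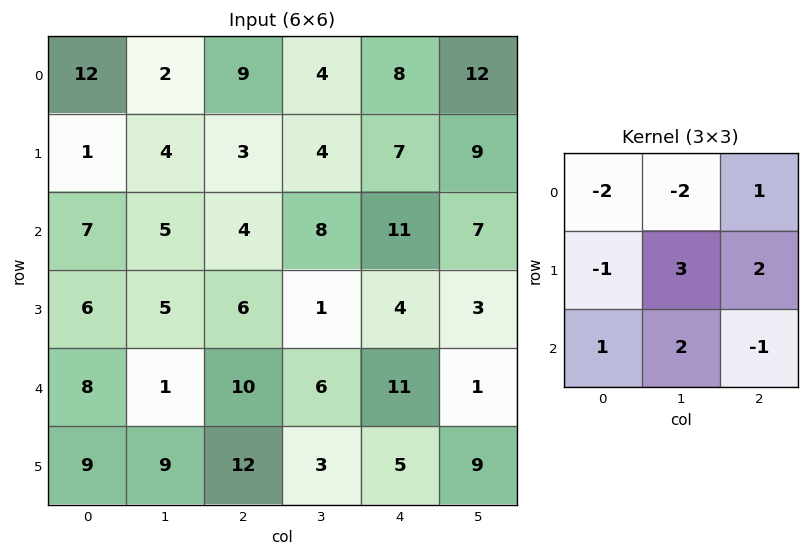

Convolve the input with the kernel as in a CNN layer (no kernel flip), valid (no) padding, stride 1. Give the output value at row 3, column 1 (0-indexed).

50

The receptive field on the input at this output position is [5 6 1 / 1 10 6 / 9 12 3]. Elementwise product with the kernel and sum: 5·-2 + 6·-2 + 1·1 + 1·-1 + 10·3 + 6·2 + 9·1 + 12·2 + 3·-1.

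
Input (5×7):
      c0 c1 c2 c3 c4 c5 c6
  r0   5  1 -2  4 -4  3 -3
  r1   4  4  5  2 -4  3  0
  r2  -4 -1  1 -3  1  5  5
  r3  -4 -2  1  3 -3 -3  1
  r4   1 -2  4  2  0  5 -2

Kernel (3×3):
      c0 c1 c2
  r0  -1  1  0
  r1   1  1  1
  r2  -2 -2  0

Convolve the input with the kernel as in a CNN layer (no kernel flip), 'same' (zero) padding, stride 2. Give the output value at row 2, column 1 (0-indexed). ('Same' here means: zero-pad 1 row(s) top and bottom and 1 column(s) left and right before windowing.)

The receptive field on the zero-padded input at this output position is [-2 1 3 / -2 4 2 / 0 0 0]. Elementwise product with the kernel and sum: -2·-1 + 1·1 + -2·1 + 4·1 + 2·1 + 0·-2 + 0·-2.

7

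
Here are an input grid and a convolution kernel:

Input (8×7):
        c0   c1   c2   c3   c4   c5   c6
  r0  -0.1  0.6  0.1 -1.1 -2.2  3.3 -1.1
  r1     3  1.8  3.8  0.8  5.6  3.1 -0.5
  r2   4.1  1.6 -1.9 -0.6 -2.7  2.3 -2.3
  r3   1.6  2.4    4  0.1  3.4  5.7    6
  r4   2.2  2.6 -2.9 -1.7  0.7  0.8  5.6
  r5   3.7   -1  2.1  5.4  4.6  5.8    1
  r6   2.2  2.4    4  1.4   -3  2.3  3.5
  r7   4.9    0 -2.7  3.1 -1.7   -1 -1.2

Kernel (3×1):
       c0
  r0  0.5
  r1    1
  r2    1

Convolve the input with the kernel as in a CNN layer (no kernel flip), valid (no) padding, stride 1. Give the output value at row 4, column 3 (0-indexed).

The receptive field on the input at this output position is [-1.7 / 5.4 / 1.4]. Elementwise product with the kernel and sum: -1.7·0.5 + 5.4·1 + 1.4·1.

5.95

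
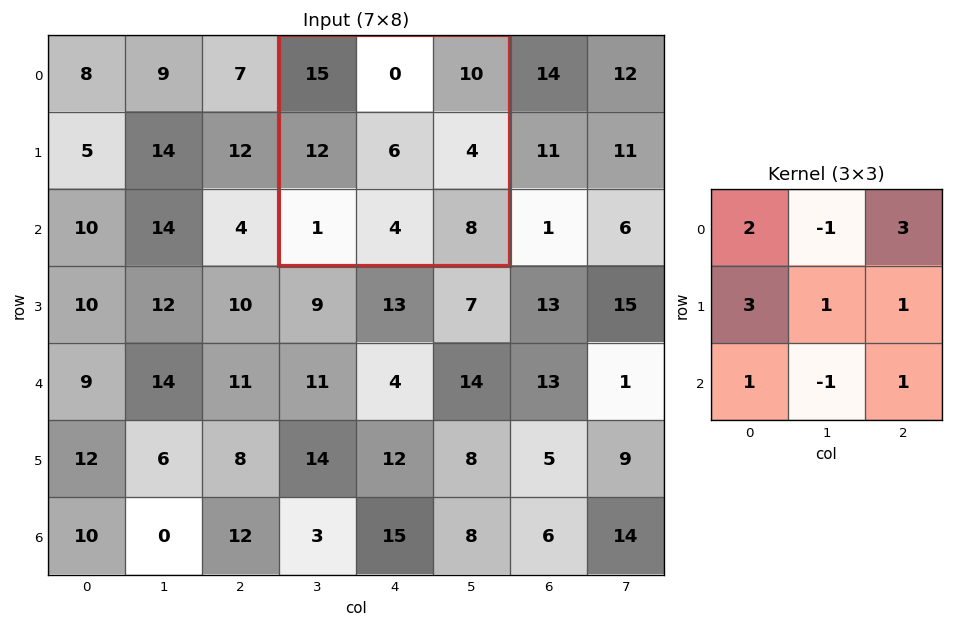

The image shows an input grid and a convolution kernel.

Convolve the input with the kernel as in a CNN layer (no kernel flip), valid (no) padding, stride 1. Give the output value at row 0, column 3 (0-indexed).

111

The receptive field on the input at this output position is [15 0 10 / 12 6 4 / 1 4 8]. Elementwise product with the kernel and sum: 15·2 + 0·-1 + 10·3 + 12·3 + 6·1 + 4·1 + 1·1 + 4·-1 + 8·1.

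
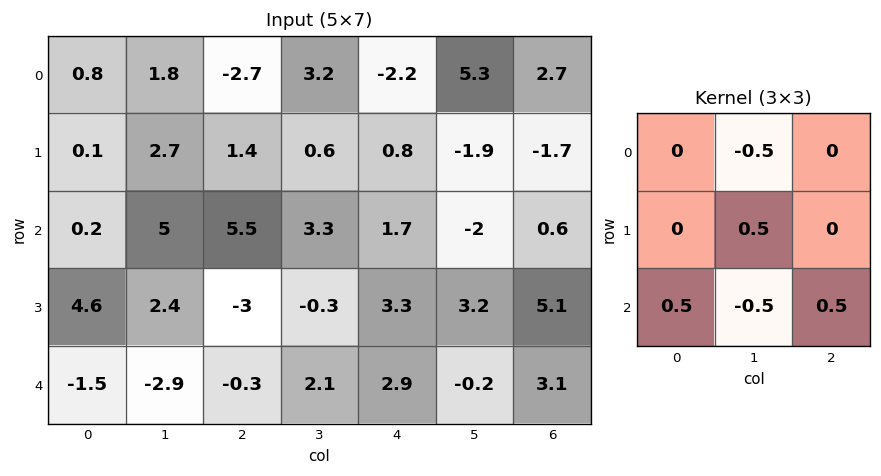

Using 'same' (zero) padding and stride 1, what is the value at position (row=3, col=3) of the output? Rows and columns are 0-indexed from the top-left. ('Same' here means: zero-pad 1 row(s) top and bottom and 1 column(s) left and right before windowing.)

The receptive field on the zero-padded input at this output position is [5.5 3.3 1.7 / -3 -0.3 3.3 / -0.3 2.1 2.9]. Elementwise product with the kernel and sum: 3.3·-0.5 + -0.3·0.5 + -0.3·0.5 + 2.1·-0.5 + 2.9·0.5.

-1.55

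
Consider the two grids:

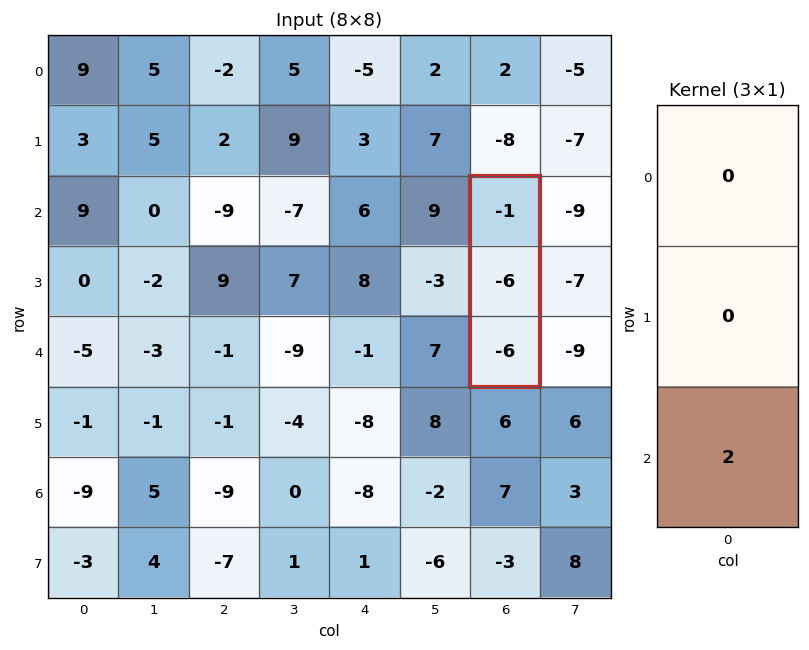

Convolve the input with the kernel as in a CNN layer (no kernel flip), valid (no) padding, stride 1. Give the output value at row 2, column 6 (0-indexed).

-12

The receptive field on the input at this output position is [-1 / -6 / -6]. Elementwise product with the kernel and sum: -6·2.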